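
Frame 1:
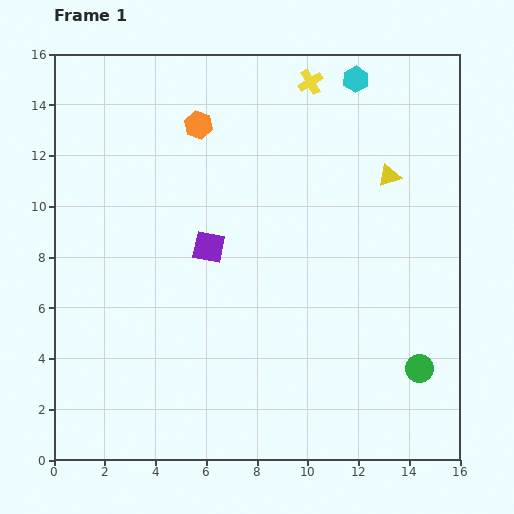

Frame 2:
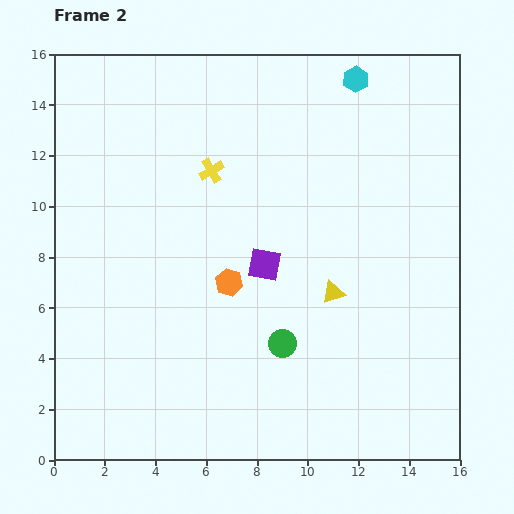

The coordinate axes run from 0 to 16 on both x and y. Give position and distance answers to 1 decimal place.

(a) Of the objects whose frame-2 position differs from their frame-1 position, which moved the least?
the purple square

(moved 2.3)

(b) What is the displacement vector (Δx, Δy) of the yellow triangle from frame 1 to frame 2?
(-2.2, -4.6)

The yellow triangle was at (13.2, 11.2) in frame 1 and (11.0, 6.6) in frame 2.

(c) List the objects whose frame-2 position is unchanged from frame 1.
the cyan hexagon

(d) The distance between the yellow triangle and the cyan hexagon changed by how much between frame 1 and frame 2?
+4.4

Distance in frame 1: 4.0. Distance in frame 2: 8.4.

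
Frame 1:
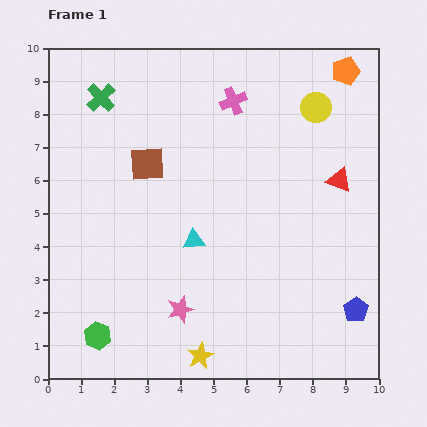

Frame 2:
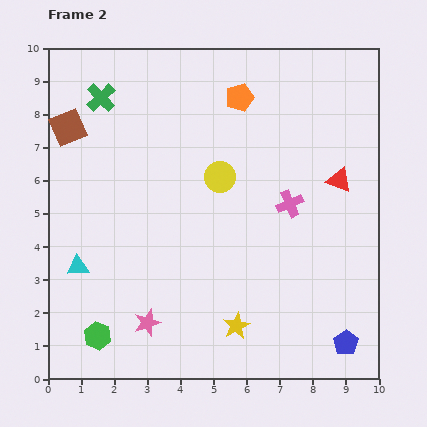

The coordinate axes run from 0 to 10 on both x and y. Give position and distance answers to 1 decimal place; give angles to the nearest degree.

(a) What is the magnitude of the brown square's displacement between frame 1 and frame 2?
2.6

The brown square moved from (3.0, 6.5) to (0.6, 7.6), a distance of √(2.4² + 1.1²) ≈ 2.6.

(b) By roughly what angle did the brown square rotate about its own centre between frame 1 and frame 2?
19° counter-clockwise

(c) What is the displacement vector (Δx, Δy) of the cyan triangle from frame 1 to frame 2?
(-3.5, -0.8)

The cyan triangle was at (4.4, 4.2) in frame 1 and (0.9, 3.4) in frame 2.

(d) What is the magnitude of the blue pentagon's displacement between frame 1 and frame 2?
1.0

The blue pentagon moved from (9.3, 2.1) to (9.0, 1.1), a distance of √(0.3² + 1.0²) ≈ 1.0.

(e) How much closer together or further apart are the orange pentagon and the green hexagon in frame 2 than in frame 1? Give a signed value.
-2.6

Distance in frame 1: 11.0. Distance in frame 2: 8.4.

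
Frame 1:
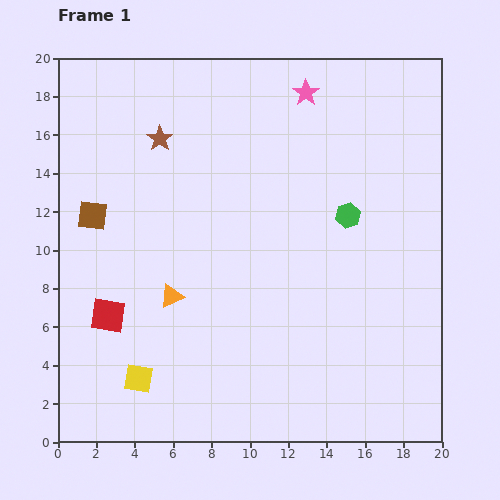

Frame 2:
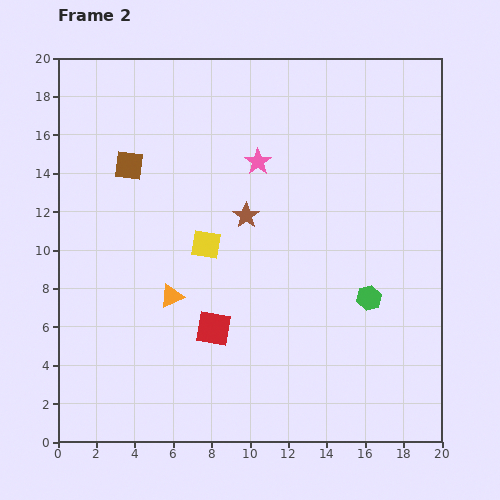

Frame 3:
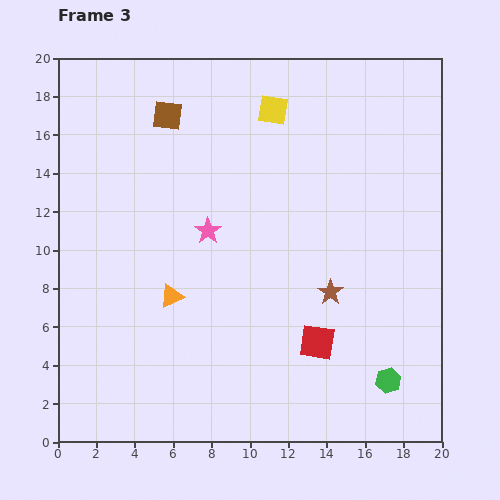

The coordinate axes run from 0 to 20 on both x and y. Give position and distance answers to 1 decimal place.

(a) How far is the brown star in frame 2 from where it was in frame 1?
6.0

The brown star moved from (5.3, 15.8) to (9.8, 11.8), a distance of √(4.5² + 4.0²) ≈ 6.0.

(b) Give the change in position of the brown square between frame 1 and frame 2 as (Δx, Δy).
(1.9, 2.6)

The brown square was at (1.8, 11.8) in frame 1 and (3.7, 14.4) in frame 2.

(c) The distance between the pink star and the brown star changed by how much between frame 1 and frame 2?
-5.1

Distance in frame 1: 8.0. Distance in frame 2: 2.9.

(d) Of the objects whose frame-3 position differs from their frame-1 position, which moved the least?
the brown square

(moved 6.5)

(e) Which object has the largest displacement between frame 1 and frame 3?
the yellow square

(moved 15.7; next 12.0)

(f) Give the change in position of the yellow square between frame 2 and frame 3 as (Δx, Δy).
(3.5, 7.0)

The yellow square was at (7.7, 10.3) in frame 2 and (11.2, 17.3) in frame 3.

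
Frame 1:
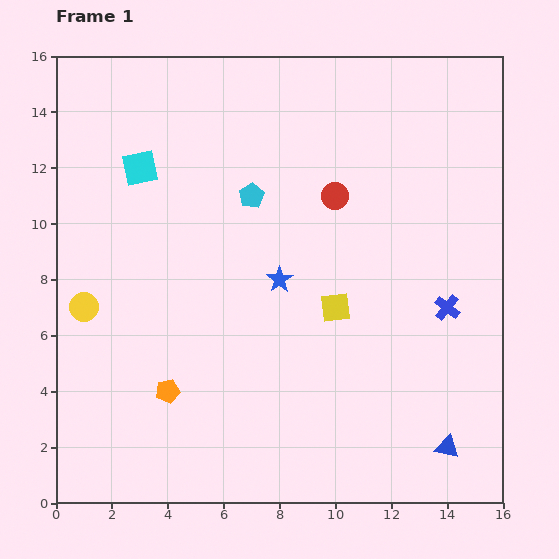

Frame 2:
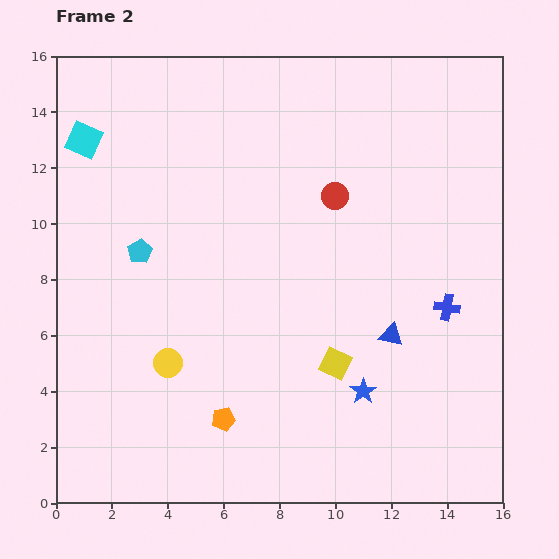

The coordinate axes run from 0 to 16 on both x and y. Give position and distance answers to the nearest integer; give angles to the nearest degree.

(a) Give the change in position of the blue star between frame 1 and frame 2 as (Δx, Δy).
(3, -4)

The blue star was at (8, 8) in frame 1 and (11, 4) in frame 2.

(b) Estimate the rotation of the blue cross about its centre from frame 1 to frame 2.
29° counter-clockwise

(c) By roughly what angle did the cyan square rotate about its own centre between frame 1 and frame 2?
36° clockwise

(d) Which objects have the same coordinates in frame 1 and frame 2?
the blue cross, the red circle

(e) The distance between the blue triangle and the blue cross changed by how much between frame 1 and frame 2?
-3

Distance in frame 1: 5. Distance in frame 2: 2.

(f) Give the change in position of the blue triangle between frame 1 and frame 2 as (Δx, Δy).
(-2, 4)

The blue triangle was at (14, 2) in frame 1 and (12, 6) in frame 2.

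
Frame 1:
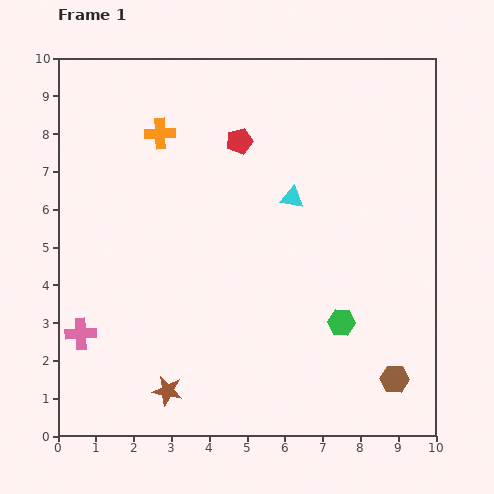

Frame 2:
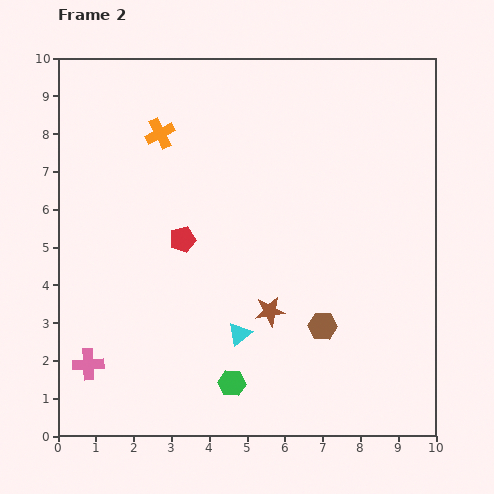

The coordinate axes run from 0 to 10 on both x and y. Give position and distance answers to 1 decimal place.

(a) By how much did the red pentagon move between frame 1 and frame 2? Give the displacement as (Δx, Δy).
(-1.5, -2.6)

The red pentagon was at (4.8, 7.8) in frame 1 and (3.3, 5.2) in frame 2.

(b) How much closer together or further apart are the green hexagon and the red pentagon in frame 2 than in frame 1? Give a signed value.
-1.5

Distance in frame 1: 5.5. Distance in frame 2: 4.0.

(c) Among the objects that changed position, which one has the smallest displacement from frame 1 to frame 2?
the pink cross

(moved 0.8)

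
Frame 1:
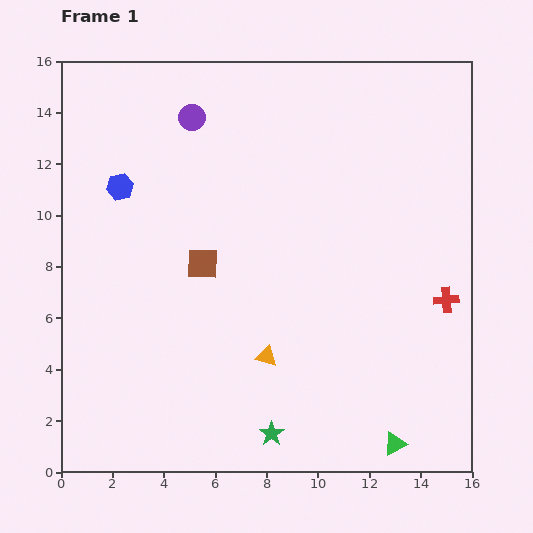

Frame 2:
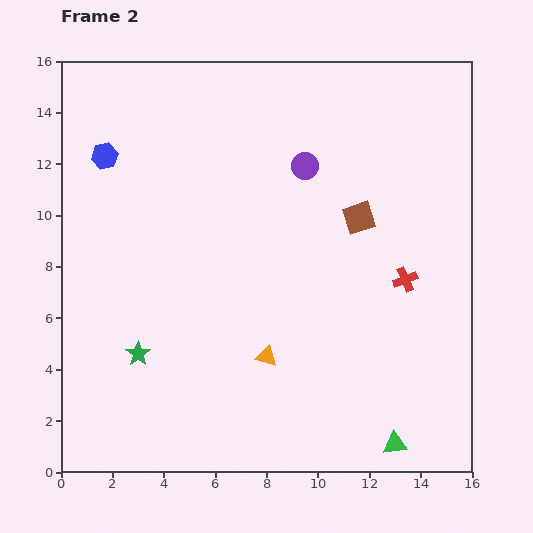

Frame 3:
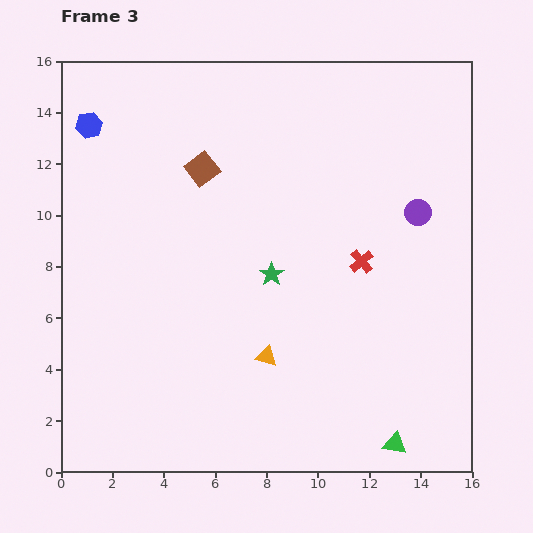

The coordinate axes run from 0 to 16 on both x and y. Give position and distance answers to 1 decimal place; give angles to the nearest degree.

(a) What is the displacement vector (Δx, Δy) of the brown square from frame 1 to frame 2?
(6.1, 1.8)

The brown square was at (5.5, 8.1) in frame 1 and (11.6, 9.9) in frame 2.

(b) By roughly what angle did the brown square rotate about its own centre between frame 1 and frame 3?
39° counter-clockwise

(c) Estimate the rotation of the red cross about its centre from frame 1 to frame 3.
36° counter-clockwise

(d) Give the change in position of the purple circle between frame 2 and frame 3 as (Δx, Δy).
(4.4, -1.8)

The purple circle was at (9.5, 11.9) in frame 2 and (13.9, 10.1) in frame 3.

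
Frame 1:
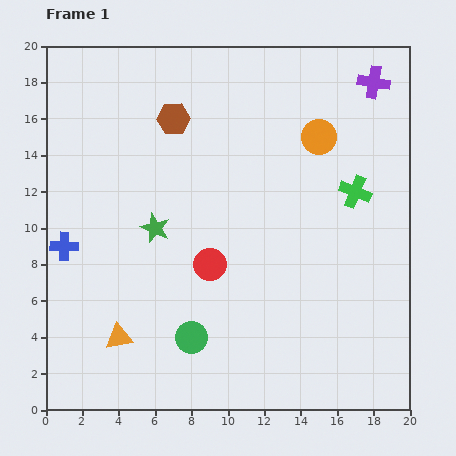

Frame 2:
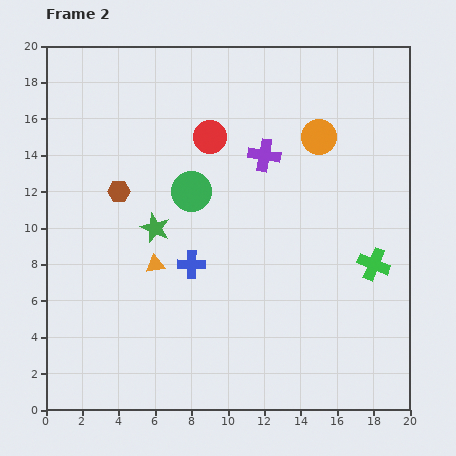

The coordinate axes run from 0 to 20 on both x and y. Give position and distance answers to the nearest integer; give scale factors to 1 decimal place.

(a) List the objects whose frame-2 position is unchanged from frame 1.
the green star, the orange circle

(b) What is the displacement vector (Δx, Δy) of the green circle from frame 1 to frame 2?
(0, 8)

The green circle was at (8, 4) in frame 1 and (8, 12) in frame 2.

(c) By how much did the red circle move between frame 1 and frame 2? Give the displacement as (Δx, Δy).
(0, 7)

The red circle was at (9, 8) in frame 1 and (9, 15) in frame 2.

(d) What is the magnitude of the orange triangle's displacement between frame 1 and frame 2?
4

The orange triangle moved from (4, 4) to (6, 8), a distance of √(2² + 4²) ≈ 4.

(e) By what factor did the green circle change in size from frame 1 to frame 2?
1.3×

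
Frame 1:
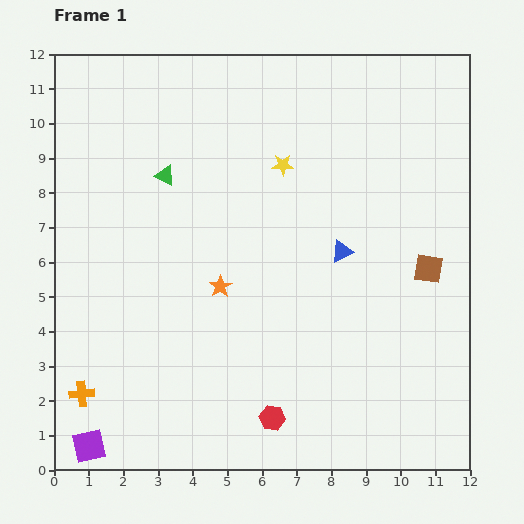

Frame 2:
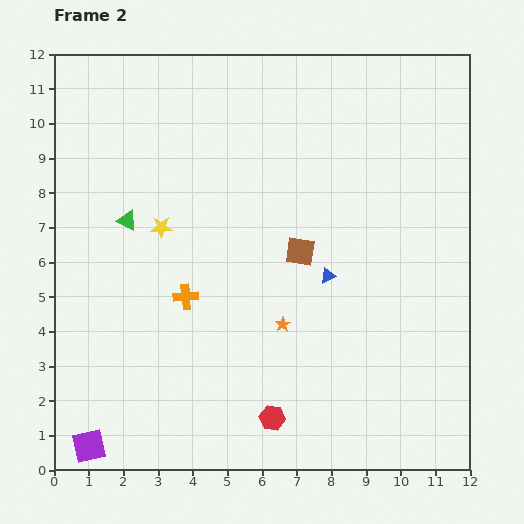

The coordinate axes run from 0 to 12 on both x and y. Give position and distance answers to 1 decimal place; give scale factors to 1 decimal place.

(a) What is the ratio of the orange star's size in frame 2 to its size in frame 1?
0.7×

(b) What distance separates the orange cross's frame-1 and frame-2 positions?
4.1

The orange cross moved from (0.8, 2.2) to (3.8, 5.0), a distance of √(3.0² + 2.8²) ≈ 4.1.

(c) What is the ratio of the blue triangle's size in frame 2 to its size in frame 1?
0.7×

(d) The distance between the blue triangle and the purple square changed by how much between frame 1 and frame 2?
-0.7

Distance in frame 1: 9.2. Distance in frame 2: 8.5.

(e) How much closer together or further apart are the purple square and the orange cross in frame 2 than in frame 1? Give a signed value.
+3.6

Distance in frame 1: 1.5. Distance in frame 2: 5.1.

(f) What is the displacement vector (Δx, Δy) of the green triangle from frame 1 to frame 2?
(-1.1, -1.3)

The green triangle was at (3.2, 8.5) in frame 1 and (2.1, 7.2) in frame 2.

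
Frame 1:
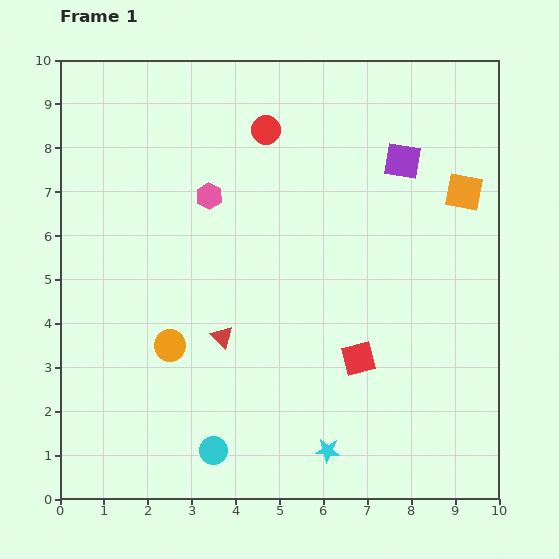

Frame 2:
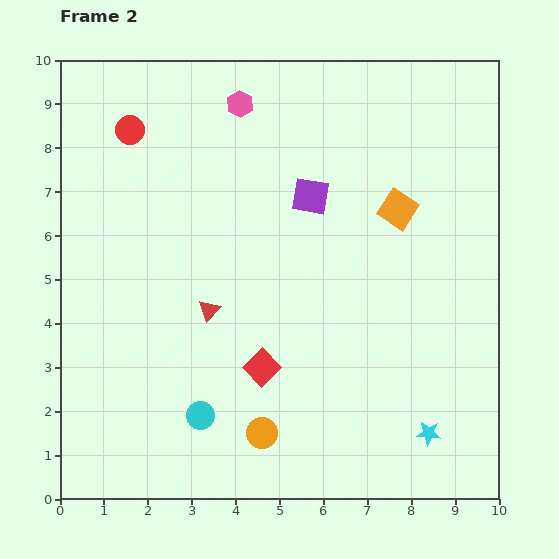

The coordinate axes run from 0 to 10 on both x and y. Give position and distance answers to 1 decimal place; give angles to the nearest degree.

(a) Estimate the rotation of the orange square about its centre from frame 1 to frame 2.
22° clockwise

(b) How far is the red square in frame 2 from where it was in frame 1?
2.2

The red square moved from (6.8, 3.2) to (4.6, 3.0), a distance of √(2.2² + 0.2²) ≈ 2.2.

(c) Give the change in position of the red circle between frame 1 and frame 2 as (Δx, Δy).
(-3.1, 0.0)

The red circle was at (4.7, 8.4) in frame 1 and (1.6, 8.4) in frame 2.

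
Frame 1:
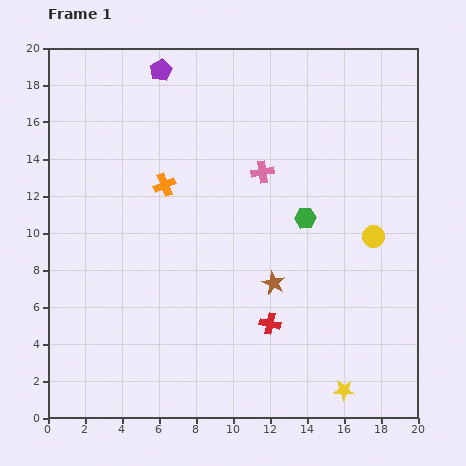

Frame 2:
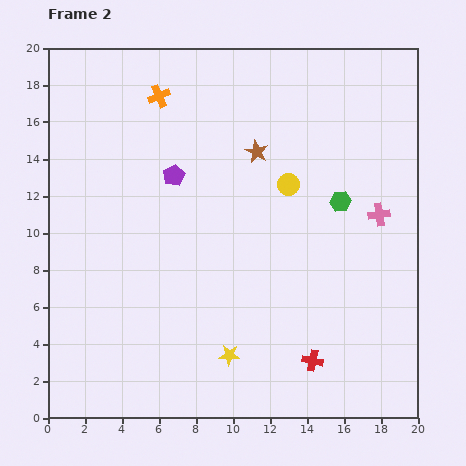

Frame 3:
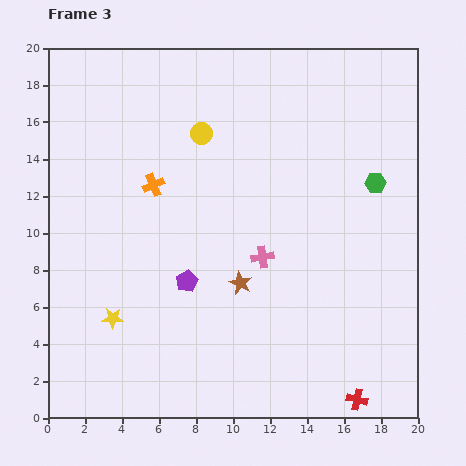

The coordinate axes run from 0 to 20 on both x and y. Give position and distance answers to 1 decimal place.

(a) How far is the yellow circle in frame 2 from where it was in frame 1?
5.4

The yellow circle moved from (17.6, 9.8) to (13.0, 12.6), a distance of √(4.6² + 2.8²) ≈ 5.4.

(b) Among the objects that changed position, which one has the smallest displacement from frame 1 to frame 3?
the orange cross

(moved 0.6)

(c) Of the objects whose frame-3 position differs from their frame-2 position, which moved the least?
the green hexagon

(moved 2.1)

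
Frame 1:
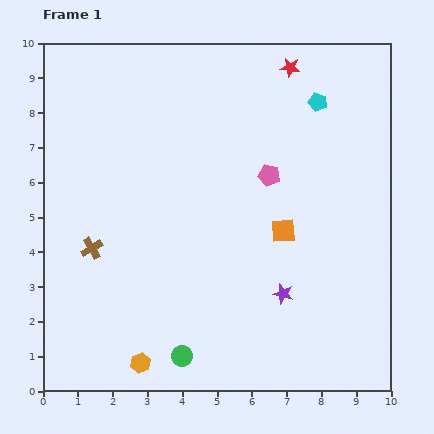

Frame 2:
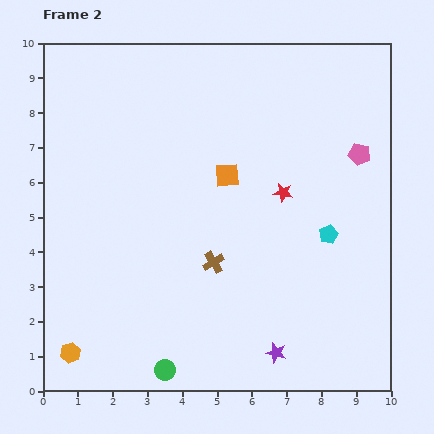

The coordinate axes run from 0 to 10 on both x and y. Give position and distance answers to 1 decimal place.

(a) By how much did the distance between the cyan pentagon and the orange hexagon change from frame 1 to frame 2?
-1.0

Distance in frame 1: 9.1. Distance in frame 2: 8.1.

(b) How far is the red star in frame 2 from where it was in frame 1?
3.6

The red star moved from (7.1, 9.3) to (6.9, 5.7), a distance of √(0.2² + 3.6²) ≈ 3.6.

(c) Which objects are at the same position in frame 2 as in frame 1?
none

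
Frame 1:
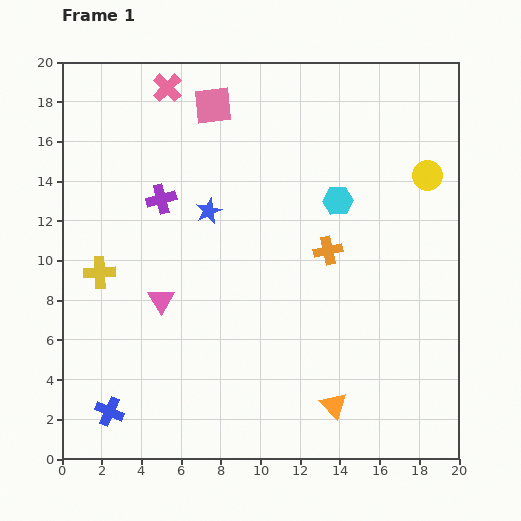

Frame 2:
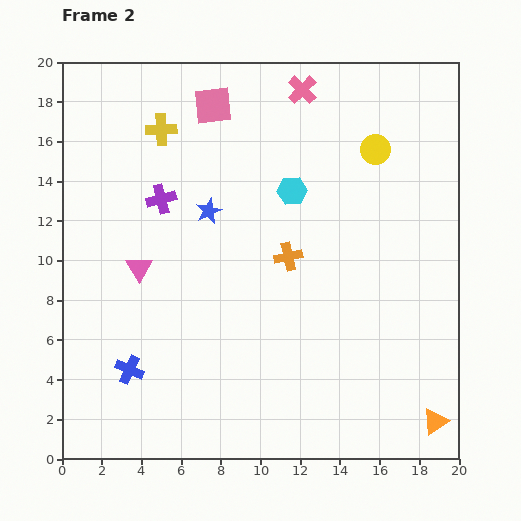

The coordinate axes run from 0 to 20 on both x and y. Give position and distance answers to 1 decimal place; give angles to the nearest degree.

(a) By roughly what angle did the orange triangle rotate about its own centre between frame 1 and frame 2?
39° clockwise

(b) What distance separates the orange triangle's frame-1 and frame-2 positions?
5.2

The orange triangle moved from (13.7, 2.7) to (18.8, 1.9), a distance of √(5.1² + 0.8²) ≈ 5.2.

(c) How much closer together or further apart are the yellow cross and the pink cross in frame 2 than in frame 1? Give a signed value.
-2.5

Distance in frame 1: 9.9. Distance in frame 2: 7.4.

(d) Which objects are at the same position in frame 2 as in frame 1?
the purple cross, the pink square, the blue star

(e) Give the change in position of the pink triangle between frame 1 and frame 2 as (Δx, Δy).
(-1.1, 1.6)

The pink triangle was at (5.0, 8.0) in frame 1 and (3.9, 9.6) in frame 2.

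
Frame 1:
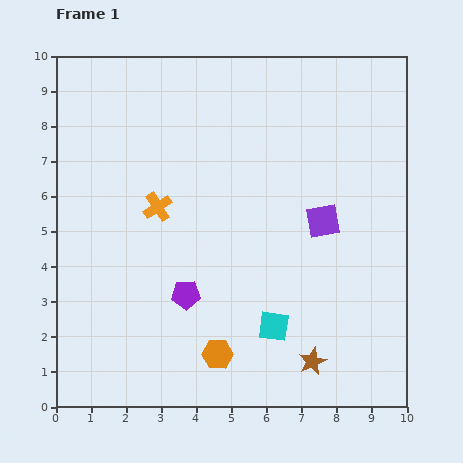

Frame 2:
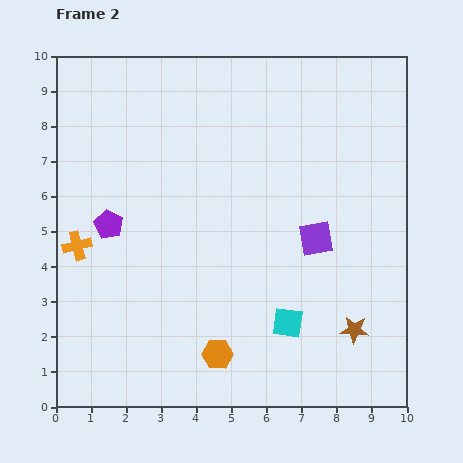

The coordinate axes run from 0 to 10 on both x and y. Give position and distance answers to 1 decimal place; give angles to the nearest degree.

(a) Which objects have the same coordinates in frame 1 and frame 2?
the orange hexagon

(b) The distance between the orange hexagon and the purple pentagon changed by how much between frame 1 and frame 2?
+2.9

Distance in frame 1: 1.9. Distance in frame 2: 4.8.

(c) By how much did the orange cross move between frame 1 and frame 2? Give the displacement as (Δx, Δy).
(-2.3, -1.1)

The orange cross was at (2.9, 5.7) in frame 1 and (0.6, 4.6) in frame 2.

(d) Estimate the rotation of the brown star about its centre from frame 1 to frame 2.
29° clockwise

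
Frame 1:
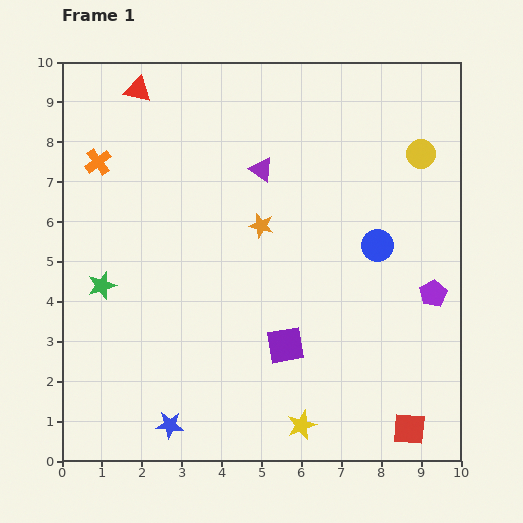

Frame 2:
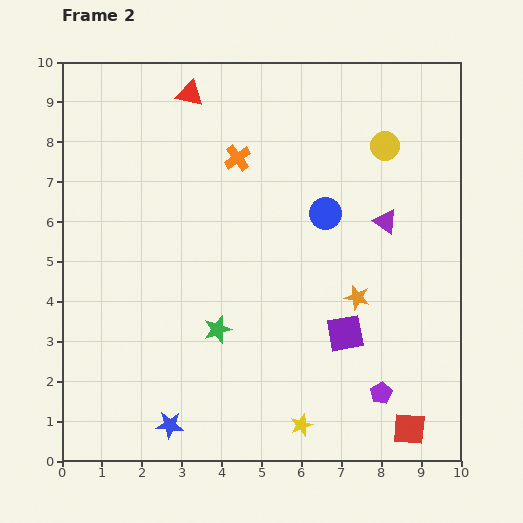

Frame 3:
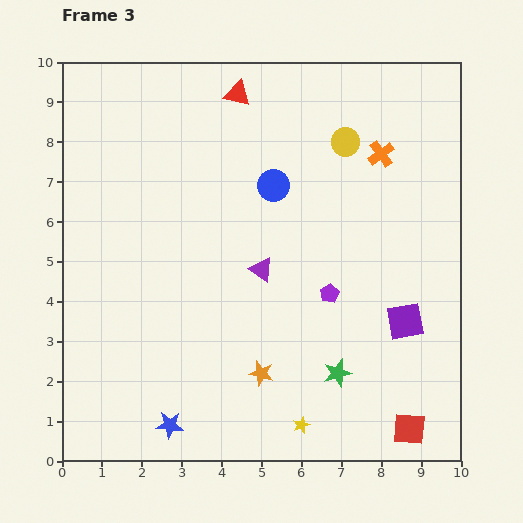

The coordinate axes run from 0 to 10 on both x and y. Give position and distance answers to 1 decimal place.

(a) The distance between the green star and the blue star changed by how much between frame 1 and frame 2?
-1.2

Distance in frame 1: 3.9. Distance in frame 2: 2.7.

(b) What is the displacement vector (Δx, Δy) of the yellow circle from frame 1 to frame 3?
(-1.9, 0.3)

The yellow circle was at (9.0, 7.7) in frame 1 and (7.1, 8.0) in frame 3.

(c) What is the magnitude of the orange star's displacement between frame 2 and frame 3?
3.1

The orange star moved from (7.4, 4.1) to (5.0, 2.2), a distance of √(2.4² + 1.9²) ≈ 3.1.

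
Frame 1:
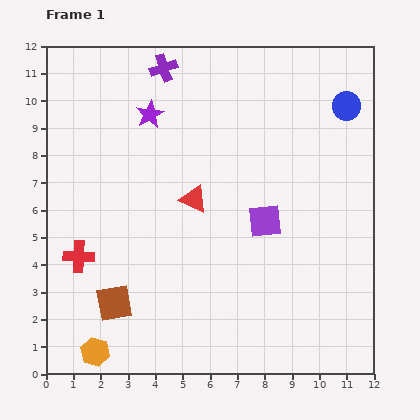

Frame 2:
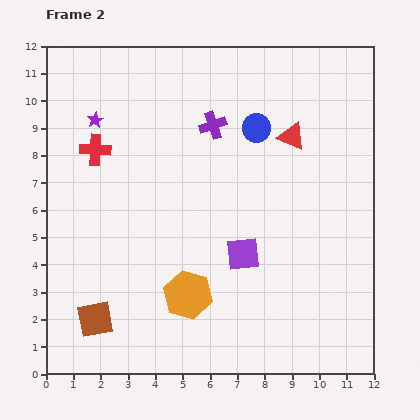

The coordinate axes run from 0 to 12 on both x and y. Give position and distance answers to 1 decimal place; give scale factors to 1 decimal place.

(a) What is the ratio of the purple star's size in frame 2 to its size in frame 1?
0.6×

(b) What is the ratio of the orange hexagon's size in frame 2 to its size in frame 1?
1.7×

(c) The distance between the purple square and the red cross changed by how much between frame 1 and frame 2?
-0.3

Distance in frame 1: 6.9. Distance in frame 2: 6.6.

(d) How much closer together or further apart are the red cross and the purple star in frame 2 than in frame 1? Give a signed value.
-4.7

Distance in frame 1: 5.8. Distance in frame 2: 1.1.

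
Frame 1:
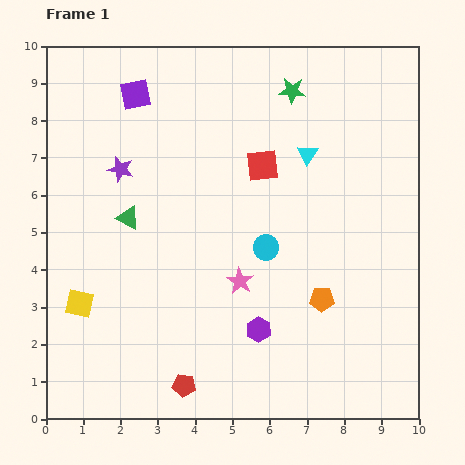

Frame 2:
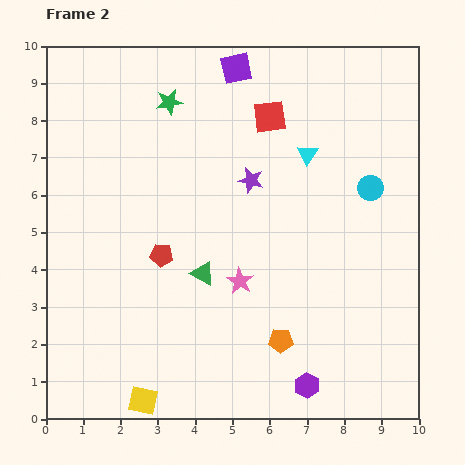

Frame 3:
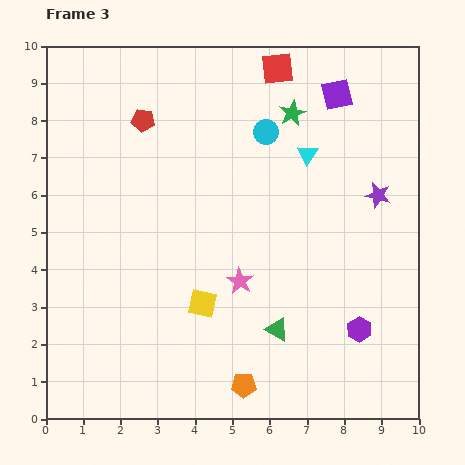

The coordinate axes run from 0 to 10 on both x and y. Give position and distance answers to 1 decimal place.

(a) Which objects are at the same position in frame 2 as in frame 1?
the pink star, the cyan triangle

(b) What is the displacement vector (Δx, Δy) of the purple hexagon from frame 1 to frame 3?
(2.7, 0.0)

The purple hexagon was at (5.7, 2.4) in frame 1 and (8.4, 2.4) in frame 3.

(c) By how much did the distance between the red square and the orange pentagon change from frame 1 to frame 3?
+4.6

Distance in frame 1: 3.9. Distance in frame 3: 8.5.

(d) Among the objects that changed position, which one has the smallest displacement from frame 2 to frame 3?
the red square

(moved 1.3)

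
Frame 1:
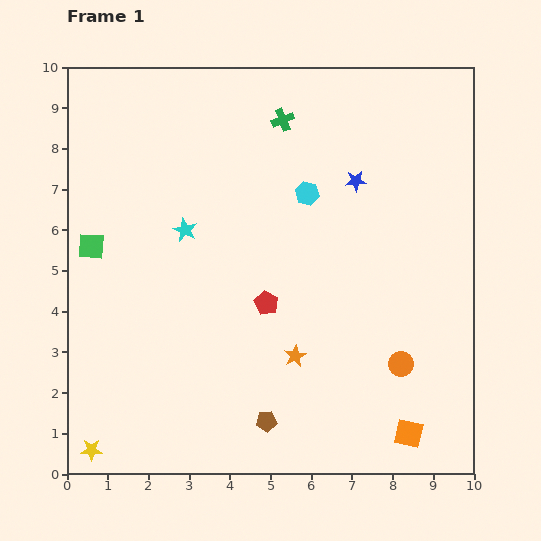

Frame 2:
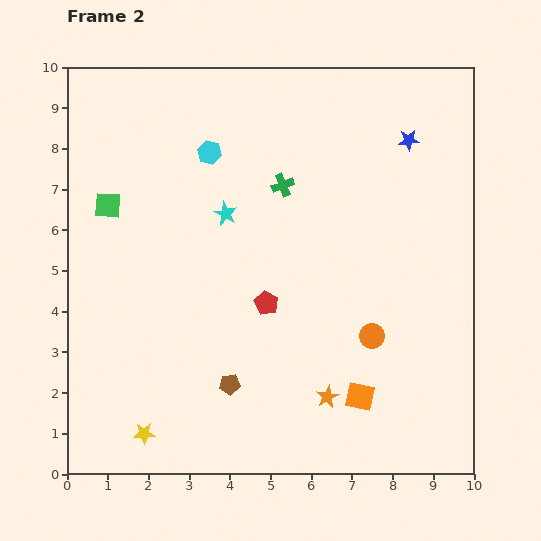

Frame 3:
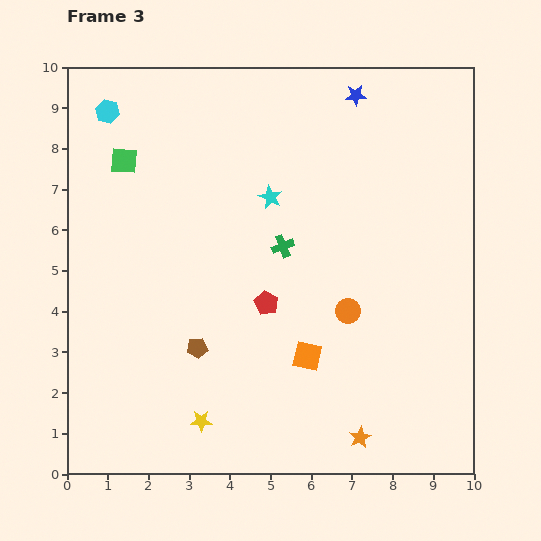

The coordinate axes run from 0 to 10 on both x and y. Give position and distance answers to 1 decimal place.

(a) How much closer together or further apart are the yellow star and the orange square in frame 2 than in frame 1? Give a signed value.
-2.4

Distance in frame 1: 7.8. Distance in frame 2: 5.4.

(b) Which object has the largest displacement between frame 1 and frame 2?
the cyan hexagon

(moved 2.6; next 1.6)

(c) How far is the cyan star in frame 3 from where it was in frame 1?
2.2

The cyan star moved from (2.9, 6.0) to (5.0, 6.8), a distance of √(2.1² + 0.8²) ≈ 2.2.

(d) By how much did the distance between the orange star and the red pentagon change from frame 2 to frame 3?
+1.3

Distance in frame 2: 2.7. Distance in frame 3: 4.0.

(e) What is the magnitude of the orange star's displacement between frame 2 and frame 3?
1.3

The orange star moved from (6.4, 1.9) to (7.2, 0.9), a distance of √(0.8² + 1.0²) ≈ 1.3.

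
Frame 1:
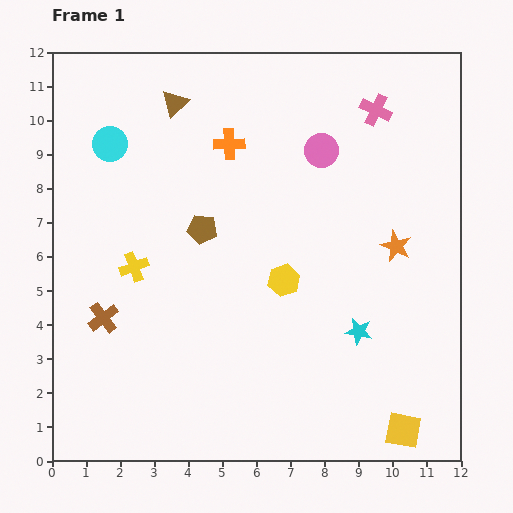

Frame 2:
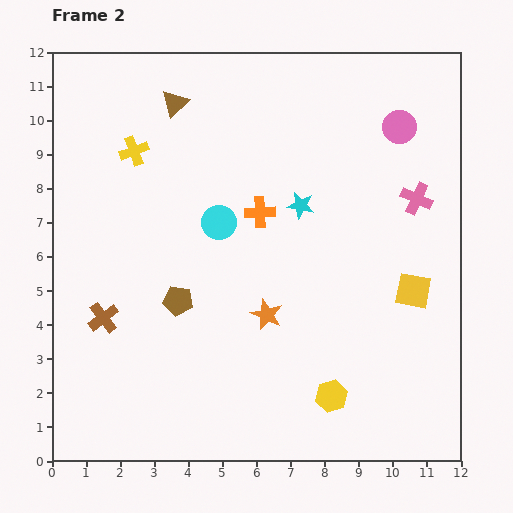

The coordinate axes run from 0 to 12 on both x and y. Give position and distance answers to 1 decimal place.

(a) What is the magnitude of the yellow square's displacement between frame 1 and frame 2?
4.1

The yellow square moved from (10.3, 0.9) to (10.6, 5.0), a distance of √(0.3² + 4.1²) ≈ 4.1.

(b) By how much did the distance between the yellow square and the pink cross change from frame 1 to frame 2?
-6.7

Distance in frame 1: 9.4. Distance in frame 2: 2.7.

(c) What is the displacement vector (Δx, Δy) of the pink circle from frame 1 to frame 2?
(2.3, 0.7)

The pink circle was at (7.9, 9.1) in frame 1 and (10.2, 9.8) in frame 2.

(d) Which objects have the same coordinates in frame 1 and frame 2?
the brown triangle, the brown cross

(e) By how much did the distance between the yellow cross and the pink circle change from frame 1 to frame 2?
+1.3

Distance in frame 1: 6.5. Distance in frame 2: 7.8.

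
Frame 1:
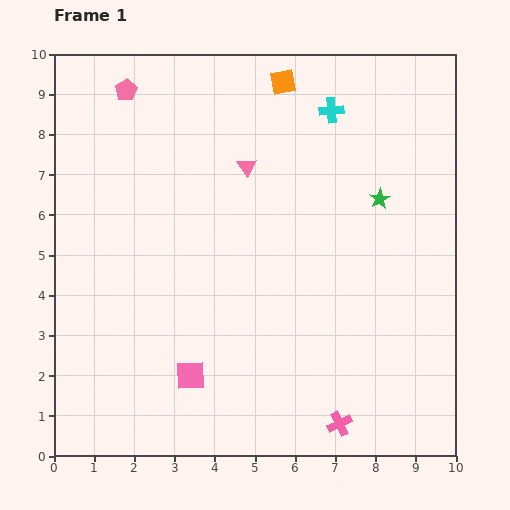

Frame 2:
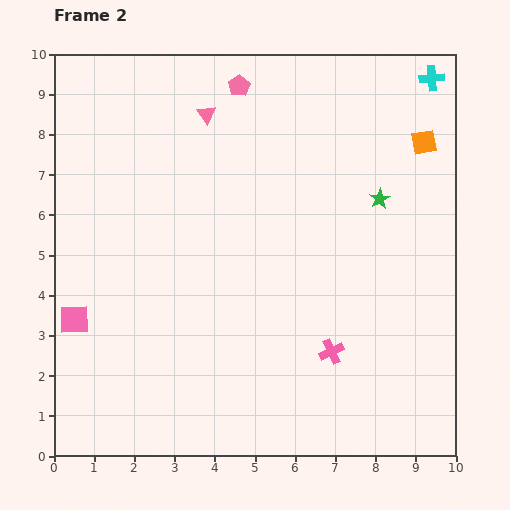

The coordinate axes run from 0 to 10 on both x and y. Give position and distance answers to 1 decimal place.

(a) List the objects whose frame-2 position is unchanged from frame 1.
the green star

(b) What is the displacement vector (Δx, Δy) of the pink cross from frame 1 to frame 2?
(-0.2, 1.8)

The pink cross was at (7.1, 0.8) in frame 1 and (6.9, 2.6) in frame 2.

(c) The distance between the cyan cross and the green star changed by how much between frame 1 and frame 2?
+0.8

Distance in frame 1: 2.5. Distance in frame 2: 3.3.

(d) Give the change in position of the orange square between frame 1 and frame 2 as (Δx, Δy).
(3.5, -1.5)

The orange square was at (5.7, 9.3) in frame 1 and (9.2, 7.8) in frame 2.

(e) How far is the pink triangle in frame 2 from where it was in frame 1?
1.6

The pink triangle moved from (4.8, 7.2) to (3.8, 8.5), a distance of √(1.0² + 1.3²) ≈ 1.6.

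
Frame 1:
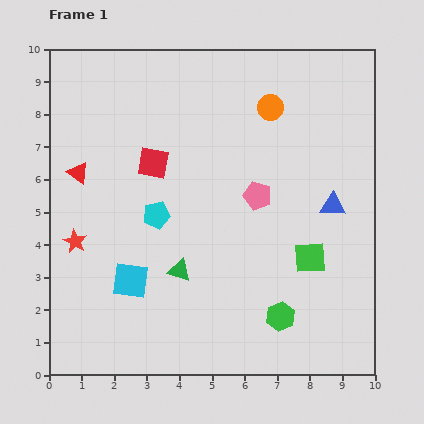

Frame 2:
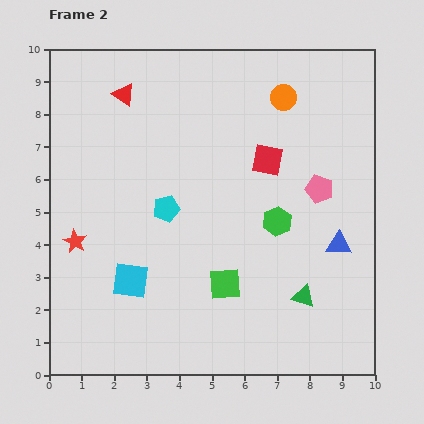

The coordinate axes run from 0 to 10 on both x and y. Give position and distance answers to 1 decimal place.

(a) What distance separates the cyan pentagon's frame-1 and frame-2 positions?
0.4

The cyan pentagon moved from (3.3, 4.9) to (3.6, 5.1), a distance of √(0.3² + 0.2²) ≈ 0.4.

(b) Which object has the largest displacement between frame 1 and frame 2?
the green triangle

(moved 3.9; next 3.5)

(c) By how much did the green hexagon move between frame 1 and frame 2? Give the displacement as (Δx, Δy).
(-0.1, 2.9)

The green hexagon was at (7.1, 1.8) in frame 1 and (7.0, 4.7) in frame 2.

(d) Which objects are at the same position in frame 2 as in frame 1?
the red star, the cyan square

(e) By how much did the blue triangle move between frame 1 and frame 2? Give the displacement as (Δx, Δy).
(0.2, -1.2)

The blue triangle was at (8.7, 5.2) in frame 1 and (8.9, 4.0) in frame 2.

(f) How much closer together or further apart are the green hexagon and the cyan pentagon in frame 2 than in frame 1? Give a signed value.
-1.5

Distance in frame 1: 4.9. Distance in frame 2: 3.4.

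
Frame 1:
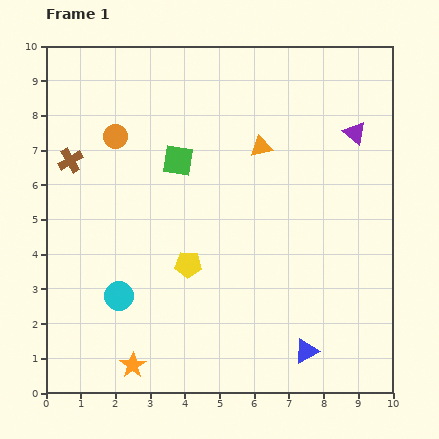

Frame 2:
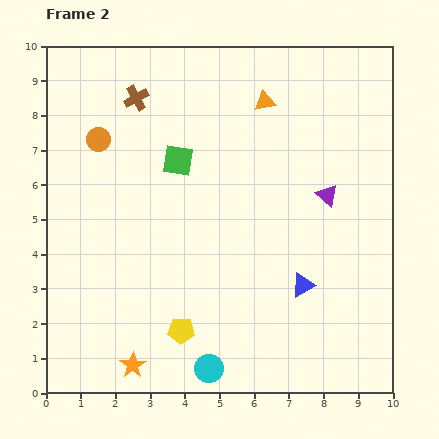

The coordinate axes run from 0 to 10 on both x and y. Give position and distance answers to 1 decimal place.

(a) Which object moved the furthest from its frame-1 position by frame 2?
the cyan circle

(moved 3.3; next 2.6)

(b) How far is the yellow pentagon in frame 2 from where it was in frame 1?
1.9

The yellow pentagon moved from (4.1, 3.7) to (3.9, 1.8), a distance of √(0.2² + 1.9²) ≈ 1.9.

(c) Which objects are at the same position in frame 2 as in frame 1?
the orange star, the green square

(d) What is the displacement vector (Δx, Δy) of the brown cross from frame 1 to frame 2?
(1.9, 1.8)

The brown cross was at (0.7, 6.7) in frame 1 and (2.6, 8.5) in frame 2.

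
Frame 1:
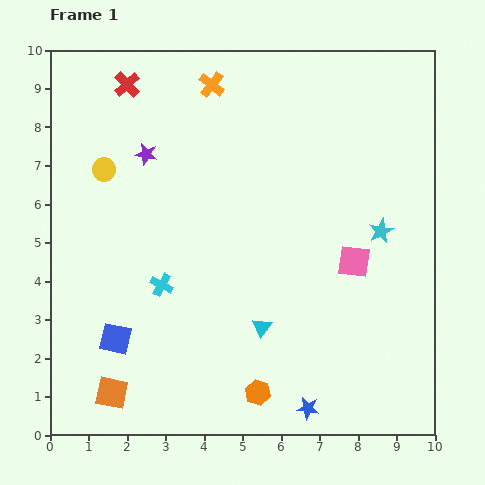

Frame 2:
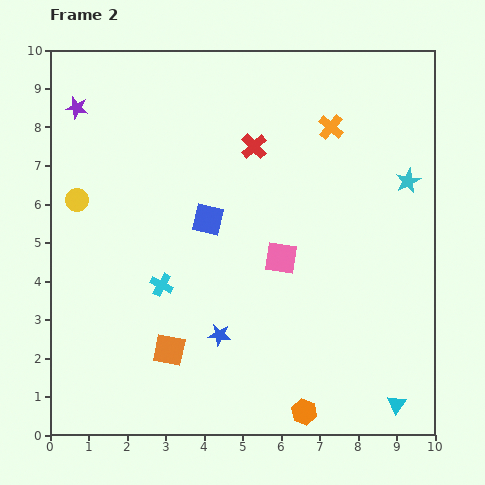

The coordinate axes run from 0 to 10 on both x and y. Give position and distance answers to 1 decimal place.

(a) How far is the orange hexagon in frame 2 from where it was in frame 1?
1.3

The orange hexagon moved from (5.4, 1.1) to (6.6, 0.6), a distance of √(1.2² + 0.5²) ≈ 1.3.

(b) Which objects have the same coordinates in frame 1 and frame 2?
the cyan cross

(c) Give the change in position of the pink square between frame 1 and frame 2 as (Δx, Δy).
(-1.9, 0.1)

The pink square was at (7.9, 4.5) in frame 1 and (6.0, 4.6) in frame 2.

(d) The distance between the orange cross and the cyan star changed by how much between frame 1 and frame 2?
-3.4

Distance in frame 1: 5.8. Distance in frame 2: 2.4.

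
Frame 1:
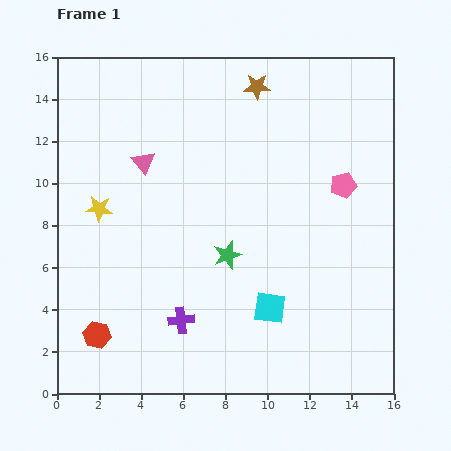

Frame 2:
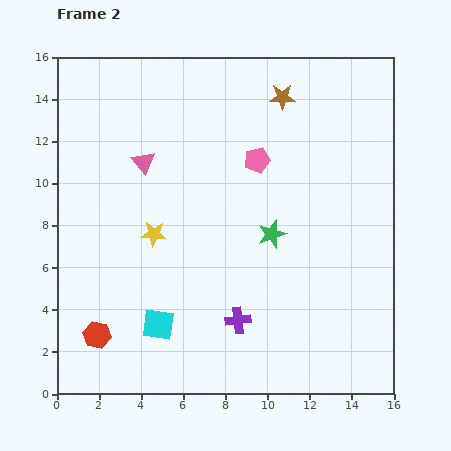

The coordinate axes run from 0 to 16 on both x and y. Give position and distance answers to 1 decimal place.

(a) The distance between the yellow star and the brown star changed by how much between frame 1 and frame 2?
-0.6

Distance in frame 1: 9.5. Distance in frame 2: 8.9.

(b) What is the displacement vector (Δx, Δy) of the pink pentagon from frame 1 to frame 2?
(-4.1, 1.2)

The pink pentagon was at (13.6, 9.9) in frame 1 and (9.5, 11.1) in frame 2.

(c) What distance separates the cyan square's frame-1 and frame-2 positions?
5.4

The cyan square moved from (10.1, 4.1) to (4.8, 3.3), a distance of √(5.3² + 0.8²) ≈ 5.4.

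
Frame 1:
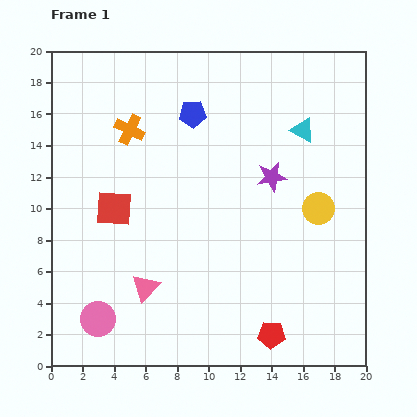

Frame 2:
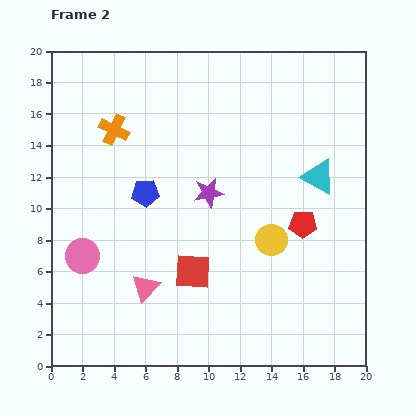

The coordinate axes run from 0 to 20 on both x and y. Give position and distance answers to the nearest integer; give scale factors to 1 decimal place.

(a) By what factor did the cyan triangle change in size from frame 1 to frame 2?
1.4×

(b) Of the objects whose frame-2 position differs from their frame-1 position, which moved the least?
the orange cross

(moved 1)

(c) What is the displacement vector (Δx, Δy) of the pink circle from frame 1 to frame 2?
(-1, 4)

The pink circle was at (3, 3) in frame 1 and (2, 7) in frame 2.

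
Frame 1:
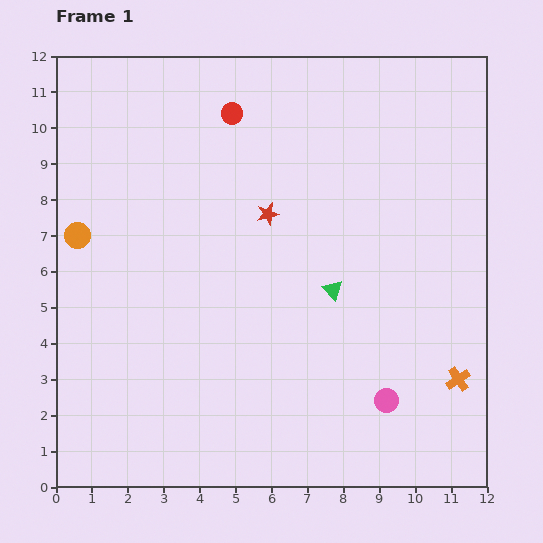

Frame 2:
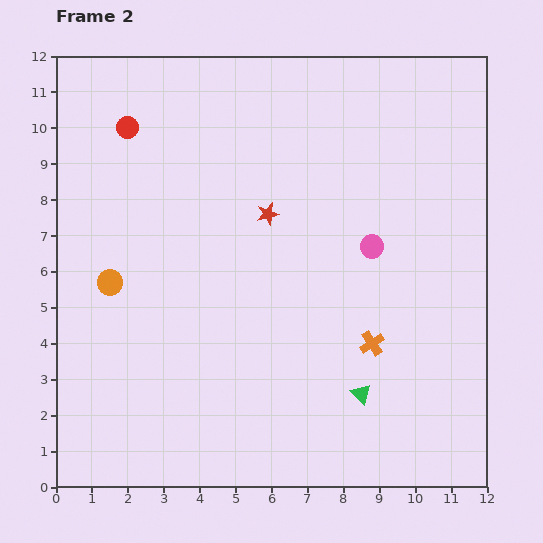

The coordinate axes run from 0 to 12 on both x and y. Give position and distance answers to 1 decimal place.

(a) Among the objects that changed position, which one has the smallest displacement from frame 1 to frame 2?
the orange circle

(moved 1.6)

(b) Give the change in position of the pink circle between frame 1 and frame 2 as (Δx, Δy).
(-0.4, 4.3)

The pink circle was at (9.2, 2.4) in frame 1 and (8.8, 6.7) in frame 2.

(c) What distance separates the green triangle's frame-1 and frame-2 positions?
3.0

The green triangle moved from (7.7, 5.5) to (8.5, 2.6), a distance of √(0.8² + 2.9²) ≈ 3.0.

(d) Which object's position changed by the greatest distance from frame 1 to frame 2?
the pink circle

(moved 4.3; next 3.0)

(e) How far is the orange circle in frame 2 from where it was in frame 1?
1.6

The orange circle moved from (0.6, 7.0) to (1.5, 5.7), a distance of √(0.9² + 1.3²) ≈ 1.6.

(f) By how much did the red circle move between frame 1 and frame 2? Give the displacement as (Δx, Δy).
(-2.9, -0.4)

The red circle was at (4.9, 10.4) in frame 1 and (2.0, 10.0) in frame 2.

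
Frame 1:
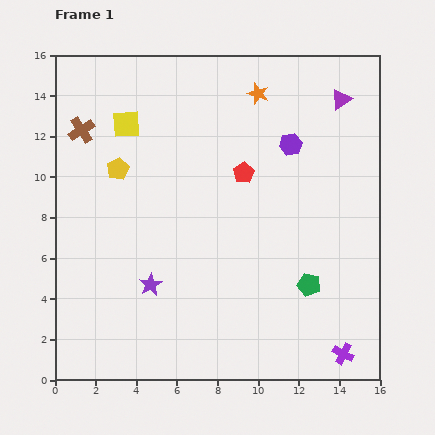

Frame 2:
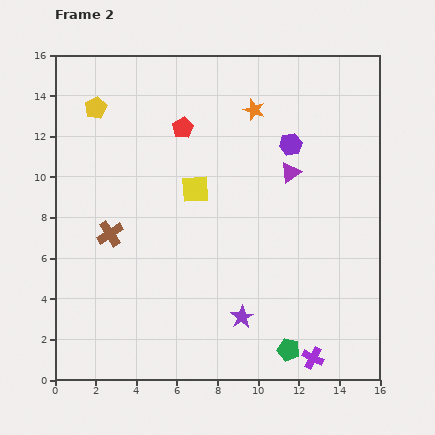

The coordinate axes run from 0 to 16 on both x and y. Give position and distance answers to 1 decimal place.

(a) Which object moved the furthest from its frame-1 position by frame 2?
the brown cross

(moved 5.3; next 4.8)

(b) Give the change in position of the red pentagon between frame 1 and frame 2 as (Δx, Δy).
(-3.0, 2.2)

The red pentagon was at (9.3, 10.2) in frame 1 and (6.3, 12.4) in frame 2.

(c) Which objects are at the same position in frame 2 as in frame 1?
the purple hexagon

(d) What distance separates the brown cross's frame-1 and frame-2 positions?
5.3

The brown cross moved from (1.3, 12.3) to (2.7, 7.2), a distance of √(1.4² + 5.1²) ≈ 5.3.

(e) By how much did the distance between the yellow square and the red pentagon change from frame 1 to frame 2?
-3.2

Distance in frame 1: 6.3. Distance in frame 2: 3.1.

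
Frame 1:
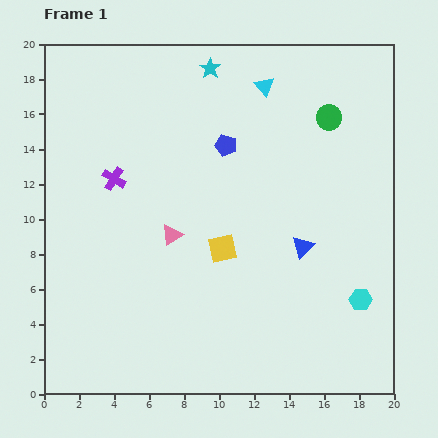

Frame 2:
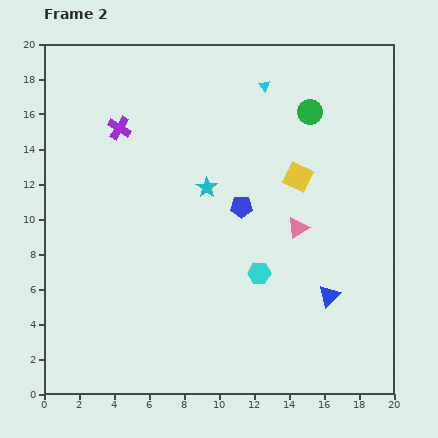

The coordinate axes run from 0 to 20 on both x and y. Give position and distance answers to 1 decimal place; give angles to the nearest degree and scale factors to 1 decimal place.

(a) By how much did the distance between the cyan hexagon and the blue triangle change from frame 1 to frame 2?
-0.3

Distance in frame 1: 4.5. Distance in frame 2: 4.2.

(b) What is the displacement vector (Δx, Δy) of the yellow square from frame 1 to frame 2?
(4.3, 4.1)

The yellow square was at (10.2, 8.3) in frame 1 and (14.5, 12.4) in frame 2.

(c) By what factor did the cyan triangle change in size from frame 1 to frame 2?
0.6×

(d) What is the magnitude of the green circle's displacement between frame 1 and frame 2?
1.1

The green circle moved from (16.3, 15.8) to (15.2, 16.1), a distance of √(1.1² + 0.3²) ≈ 1.1.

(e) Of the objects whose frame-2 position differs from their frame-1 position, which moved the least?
the green circle

(moved 1.1)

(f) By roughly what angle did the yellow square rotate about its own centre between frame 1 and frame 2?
37° clockwise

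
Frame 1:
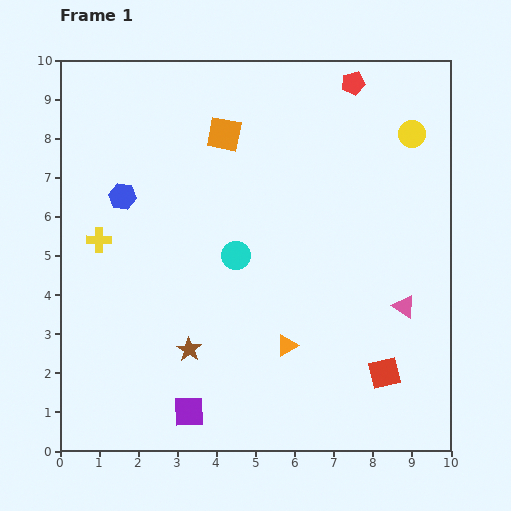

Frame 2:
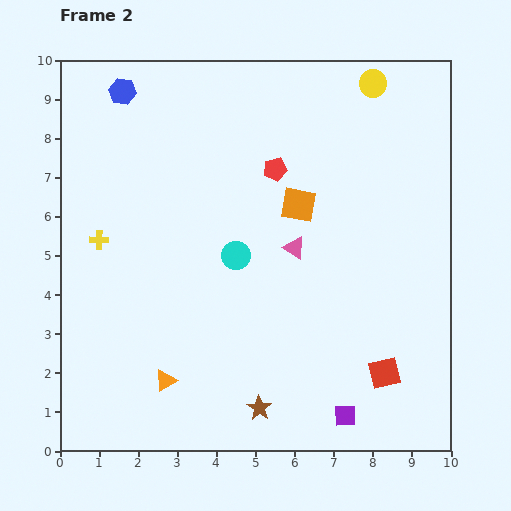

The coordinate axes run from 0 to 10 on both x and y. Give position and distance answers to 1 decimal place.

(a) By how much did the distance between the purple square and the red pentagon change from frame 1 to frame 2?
-2.8

Distance in frame 1: 9.4. Distance in frame 2: 6.6.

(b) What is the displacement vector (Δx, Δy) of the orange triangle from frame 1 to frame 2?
(-3.1, -0.9)

The orange triangle was at (5.8, 2.7) in frame 1 and (2.7, 1.8) in frame 2.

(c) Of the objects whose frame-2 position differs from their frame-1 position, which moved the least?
the yellow circle

(moved 1.6)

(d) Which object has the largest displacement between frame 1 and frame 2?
the purple square

(moved 4.0; next 3.2)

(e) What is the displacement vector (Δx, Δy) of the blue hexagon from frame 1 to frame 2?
(0.0, 2.7)

The blue hexagon was at (1.6, 6.5) in frame 1 and (1.6, 9.2) in frame 2.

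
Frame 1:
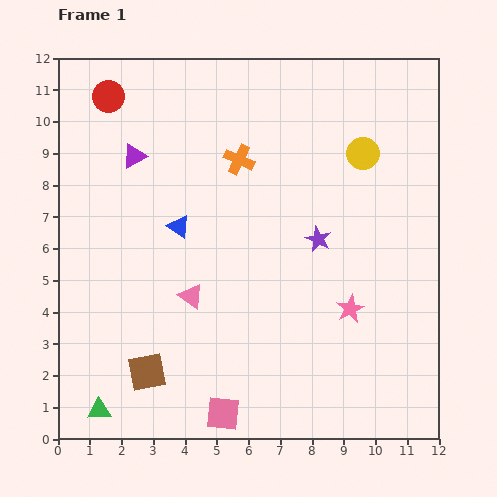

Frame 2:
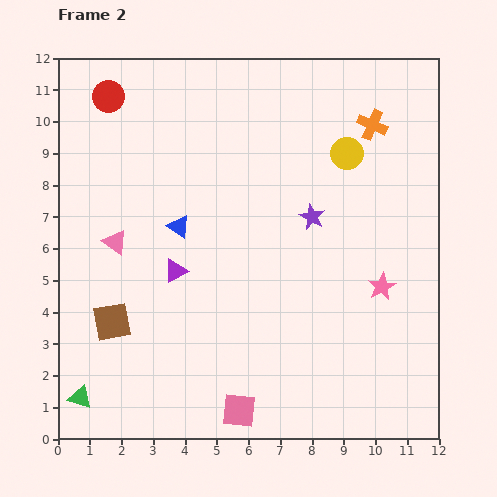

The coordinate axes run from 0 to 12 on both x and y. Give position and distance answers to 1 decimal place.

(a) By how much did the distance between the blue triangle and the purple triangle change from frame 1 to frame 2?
-1.2

Distance in frame 1: 2.6. Distance in frame 2: 1.4.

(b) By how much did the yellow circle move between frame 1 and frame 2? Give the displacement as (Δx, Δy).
(-0.5, 0.0)

The yellow circle was at (9.6, 9.0) in frame 1 and (9.1, 9.0) in frame 2.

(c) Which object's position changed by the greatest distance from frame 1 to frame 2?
the orange cross

(moved 4.3; next 3.8)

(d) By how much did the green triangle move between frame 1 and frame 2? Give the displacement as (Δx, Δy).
(-0.6, 0.4)

The green triangle was at (1.3, 0.9) in frame 1 and (0.7, 1.3) in frame 2.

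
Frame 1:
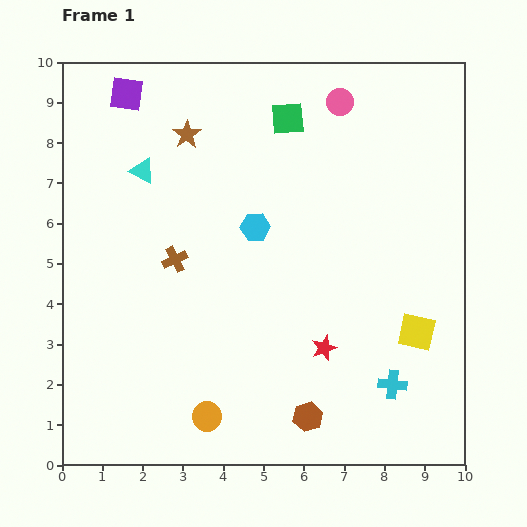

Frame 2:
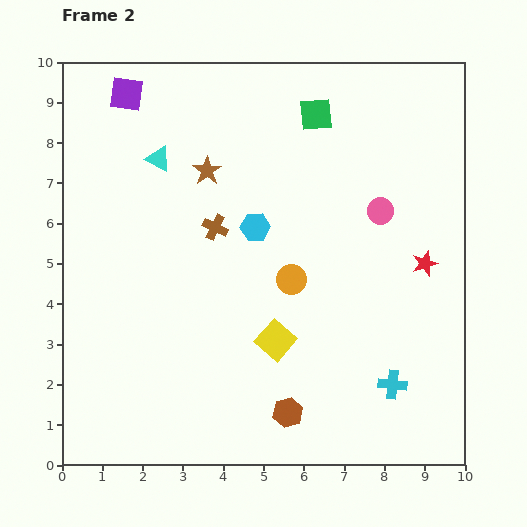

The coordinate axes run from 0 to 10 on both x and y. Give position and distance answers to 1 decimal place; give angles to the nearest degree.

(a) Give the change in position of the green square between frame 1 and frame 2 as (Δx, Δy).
(0.7, 0.1)

The green square was at (5.6, 8.6) in frame 1 and (6.3, 8.7) in frame 2.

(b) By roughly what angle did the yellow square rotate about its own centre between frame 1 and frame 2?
29° clockwise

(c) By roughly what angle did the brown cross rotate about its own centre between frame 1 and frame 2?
38° counter-clockwise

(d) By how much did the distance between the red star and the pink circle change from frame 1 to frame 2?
-4.4

Distance in frame 1: 6.1. Distance in frame 2: 1.7.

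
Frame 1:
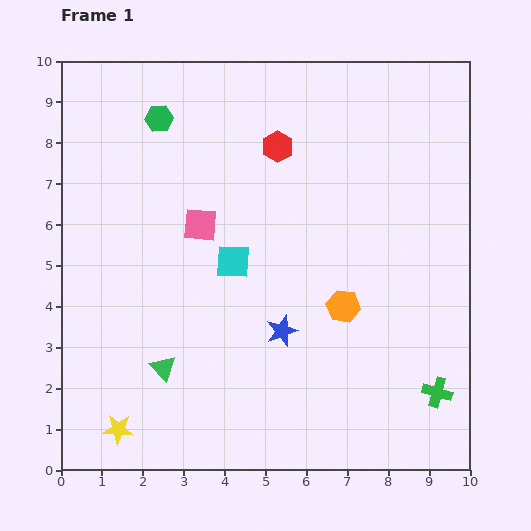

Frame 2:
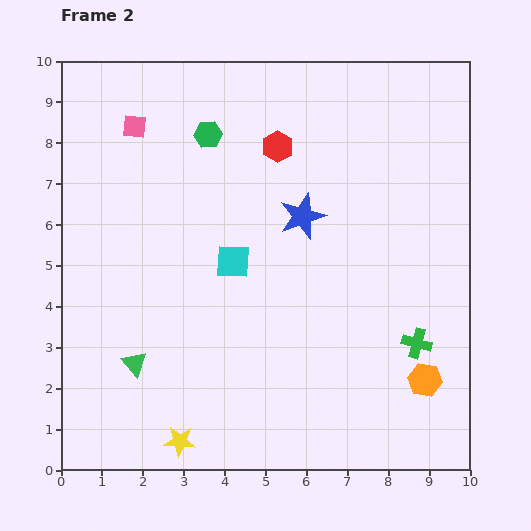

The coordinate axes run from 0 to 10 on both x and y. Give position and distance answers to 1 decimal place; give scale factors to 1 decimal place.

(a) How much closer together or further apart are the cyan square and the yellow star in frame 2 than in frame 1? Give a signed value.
-0.4

Distance in frame 1: 5.0. Distance in frame 2: 4.6.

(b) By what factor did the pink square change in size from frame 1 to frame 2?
0.7×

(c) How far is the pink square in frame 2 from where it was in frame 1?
2.9

The pink square moved from (3.4, 6.0) to (1.8, 8.4), a distance of √(1.6² + 2.4²) ≈ 2.9.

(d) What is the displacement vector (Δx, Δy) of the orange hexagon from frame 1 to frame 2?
(2.0, -1.8)

The orange hexagon was at (6.9, 4.0) in frame 1 and (8.9, 2.2) in frame 2.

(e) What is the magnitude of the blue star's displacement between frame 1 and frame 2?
2.8

The blue star moved from (5.4, 3.4) to (5.9, 6.2), a distance of √(0.5² + 2.8²) ≈ 2.8.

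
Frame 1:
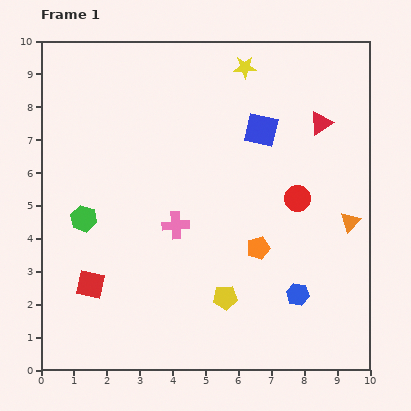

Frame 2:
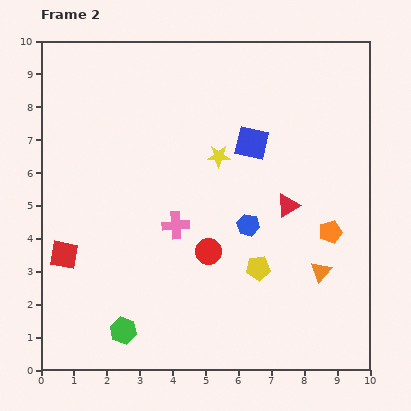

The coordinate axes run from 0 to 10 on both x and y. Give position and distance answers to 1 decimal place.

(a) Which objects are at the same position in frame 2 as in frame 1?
the pink cross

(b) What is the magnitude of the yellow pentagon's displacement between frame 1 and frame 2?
1.3

The yellow pentagon moved from (5.6, 2.2) to (6.6, 3.1), a distance of √(1.0² + 0.9²) ≈ 1.3.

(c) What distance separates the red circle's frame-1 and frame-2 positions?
3.1

The red circle moved from (7.8, 5.2) to (5.1, 3.6), a distance of √(2.7² + 1.6²) ≈ 3.1.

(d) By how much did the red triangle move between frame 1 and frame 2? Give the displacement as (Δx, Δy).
(-1.0, -2.5)

The red triangle was at (8.5, 7.5) in frame 1 and (7.5, 5.0) in frame 2.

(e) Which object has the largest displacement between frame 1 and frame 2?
the green hexagon

(moved 3.6; next 3.1)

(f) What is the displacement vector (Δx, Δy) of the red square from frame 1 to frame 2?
(-0.8, 0.9)

The red square was at (1.5, 2.6) in frame 1 and (0.7, 3.5) in frame 2.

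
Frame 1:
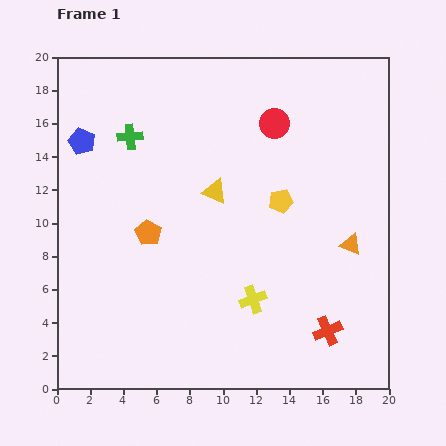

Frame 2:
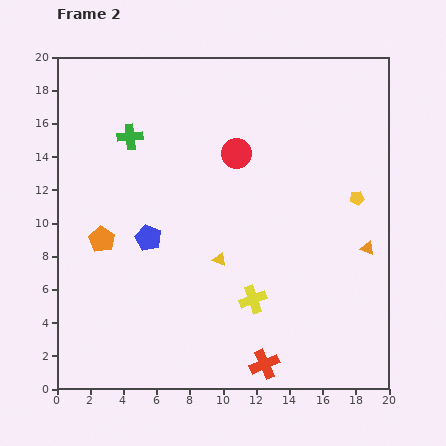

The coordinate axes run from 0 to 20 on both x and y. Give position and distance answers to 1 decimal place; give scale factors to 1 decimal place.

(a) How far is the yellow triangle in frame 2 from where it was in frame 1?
4.1

The yellow triangle moved from (9.5, 11.9) to (9.8, 7.8), a distance of √(0.3² + 4.1²) ≈ 4.1.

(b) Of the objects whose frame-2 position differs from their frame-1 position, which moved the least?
the orange triangle

(moved 1.0)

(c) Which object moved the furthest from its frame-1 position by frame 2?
the blue pentagon

(moved 7.0; next 4.6)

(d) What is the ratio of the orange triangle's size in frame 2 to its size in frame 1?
0.6×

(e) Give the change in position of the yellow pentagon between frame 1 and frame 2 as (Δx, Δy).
(4.6, 0.2)

The yellow pentagon was at (13.5, 11.3) in frame 1 and (18.1, 11.5) in frame 2.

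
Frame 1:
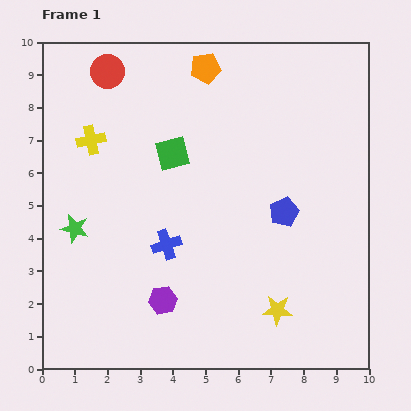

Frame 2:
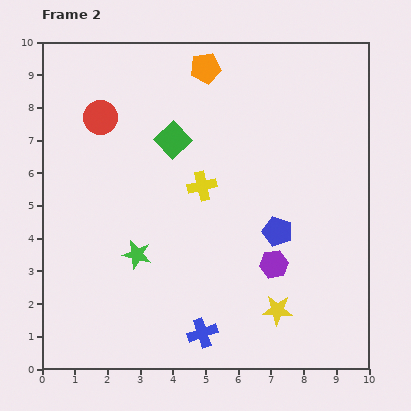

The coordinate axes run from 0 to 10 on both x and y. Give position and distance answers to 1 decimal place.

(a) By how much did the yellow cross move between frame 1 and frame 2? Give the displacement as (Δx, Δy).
(3.4, -1.4)

The yellow cross was at (1.5, 7.0) in frame 1 and (4.9, 5.6) in frame 2.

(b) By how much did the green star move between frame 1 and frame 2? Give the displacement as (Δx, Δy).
(1.9, -0.8)

The green star was at (1.0, 4.3) in frame 1 and (2.9, 3.5) in frame 2.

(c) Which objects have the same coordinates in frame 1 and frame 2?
the orange pentagon, the yellow star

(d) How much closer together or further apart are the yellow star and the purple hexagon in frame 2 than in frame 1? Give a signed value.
-2.1

Distance in frame 1: 3.5. Distance in frame 2: 1.4.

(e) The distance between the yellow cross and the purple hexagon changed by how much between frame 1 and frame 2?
-2.1

Distance in frame 1: 5.4. Distance in frame 2: 3.3.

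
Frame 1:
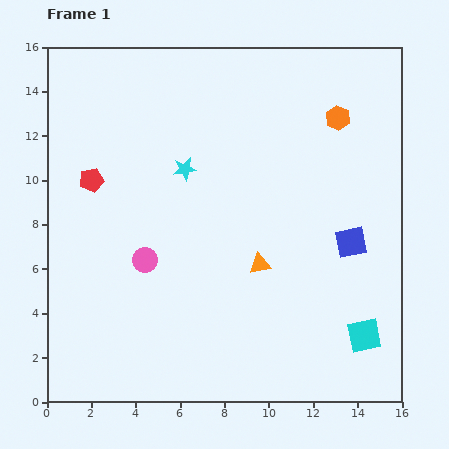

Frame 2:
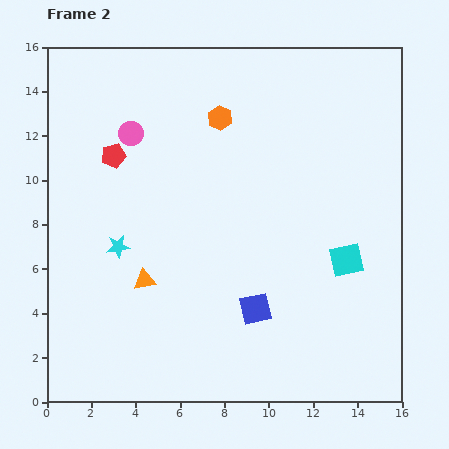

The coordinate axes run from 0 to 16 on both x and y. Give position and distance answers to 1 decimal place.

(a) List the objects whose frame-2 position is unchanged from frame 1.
none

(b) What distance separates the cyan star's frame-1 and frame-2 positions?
4.6

The cyan star moved from (6.2, 10.5) to (3.2, 7.0), a distance of √(3.0² + 3.5²) ≈ 4.6.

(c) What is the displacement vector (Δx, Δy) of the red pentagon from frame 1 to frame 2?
(1.0, 1.1)

The red pentagon was at (2.0, 10.0) in frame 1 and (3.0, 11.1) in frame 2.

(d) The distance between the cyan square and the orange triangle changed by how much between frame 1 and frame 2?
+3.4

Distance in frame 1: 5.7. Distance in frame 2: 9.1.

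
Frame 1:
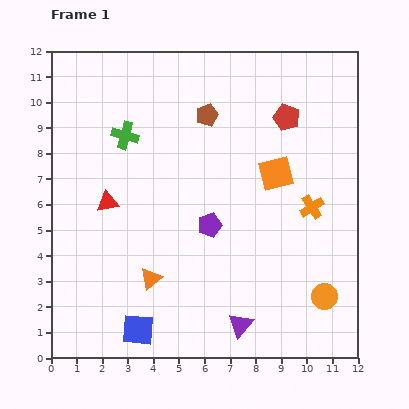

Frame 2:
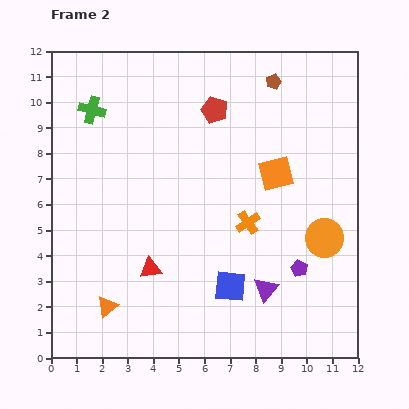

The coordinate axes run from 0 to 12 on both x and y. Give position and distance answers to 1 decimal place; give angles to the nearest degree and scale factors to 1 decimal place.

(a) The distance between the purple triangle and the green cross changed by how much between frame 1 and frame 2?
+1.1

Distance in frame 1: 8.7. Distance in frame 2: 9.8.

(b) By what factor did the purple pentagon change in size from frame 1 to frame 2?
0.7×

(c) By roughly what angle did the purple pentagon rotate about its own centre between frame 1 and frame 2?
29° counter-clockwise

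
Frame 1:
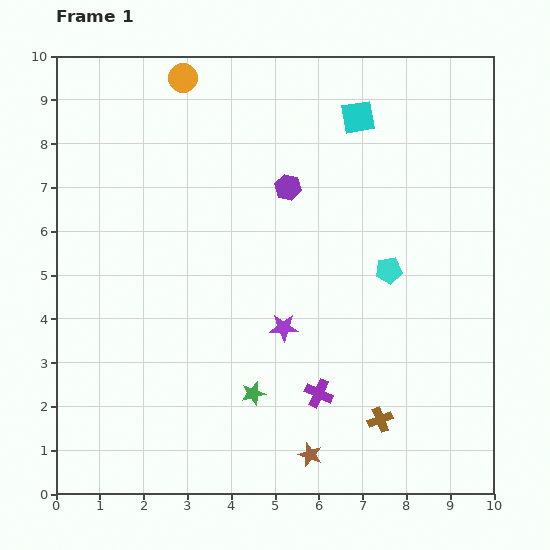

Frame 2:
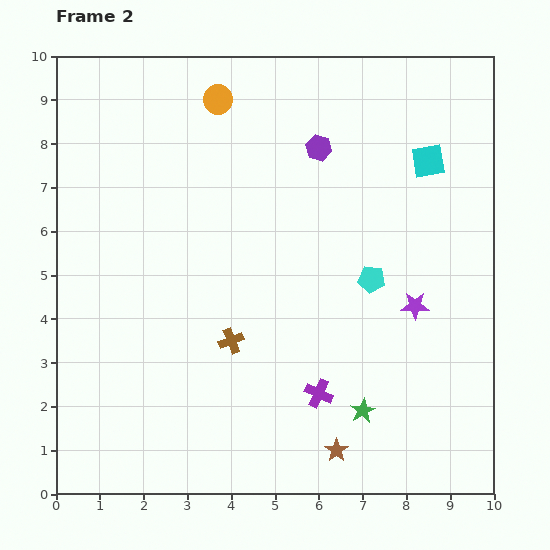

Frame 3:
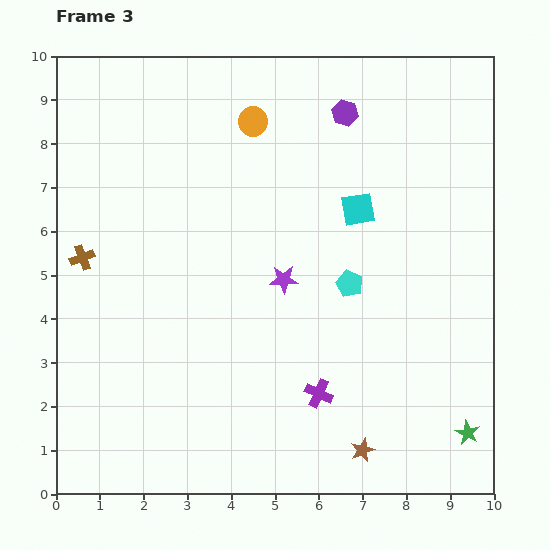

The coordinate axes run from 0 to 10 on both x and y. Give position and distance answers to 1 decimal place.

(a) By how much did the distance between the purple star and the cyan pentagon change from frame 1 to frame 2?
-1.5

Distance in frame 1: 2.7. Distance in frame 2: 1.2.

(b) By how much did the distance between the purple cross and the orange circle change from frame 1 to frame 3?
-1.4

Distance in frame 1: 7.8. Distance in frame 3: 6.4.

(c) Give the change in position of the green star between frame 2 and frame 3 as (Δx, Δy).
(2.4, -0.5)

The green star was at (7.0, 1.9) in frame 2 and (9.4, 1.4) in frame 3.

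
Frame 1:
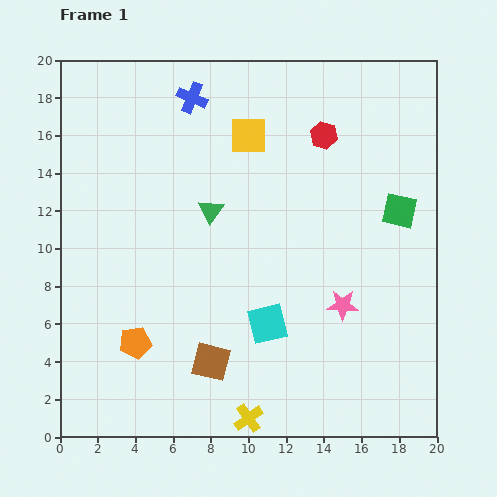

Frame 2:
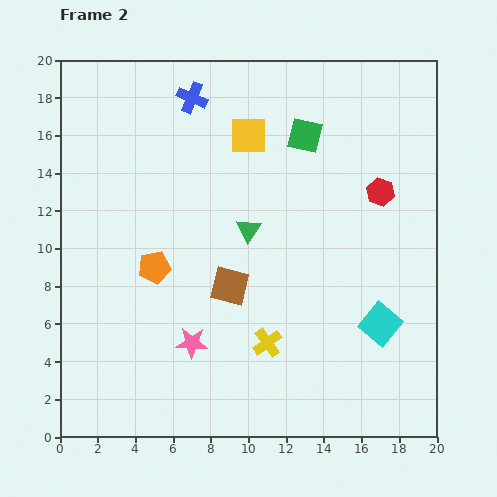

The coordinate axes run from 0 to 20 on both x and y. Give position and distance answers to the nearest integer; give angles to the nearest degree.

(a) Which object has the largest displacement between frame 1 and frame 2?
the pink star

(moved 8; next 6)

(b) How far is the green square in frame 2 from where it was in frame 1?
6

The green square moved from (18, 12) to (13, 16), a distance of √(5² + 4²) ≈ 6.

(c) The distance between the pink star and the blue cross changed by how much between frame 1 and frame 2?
-1

Distance in frame 1: 14. Distance in frame 2: 13.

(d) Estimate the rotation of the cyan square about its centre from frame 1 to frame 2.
37° counter-clockwise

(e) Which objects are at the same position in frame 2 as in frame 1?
the yellow square, the blue cross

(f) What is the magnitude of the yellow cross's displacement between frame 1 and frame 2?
4

The yellow cross moved from (10, 1) to (11, 5), a distance of √(1² + 4²) ≈ 4.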